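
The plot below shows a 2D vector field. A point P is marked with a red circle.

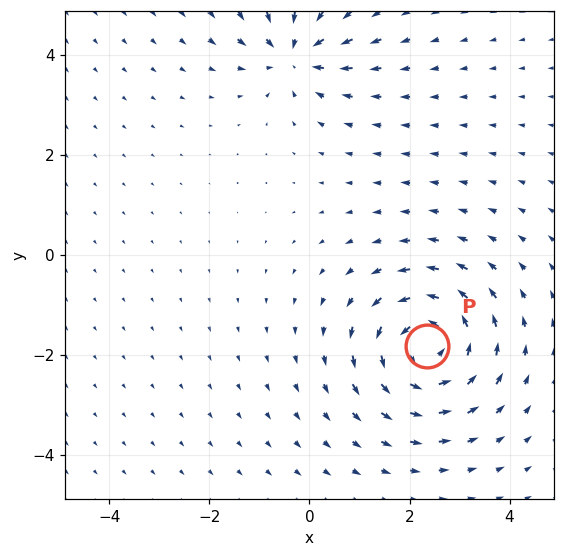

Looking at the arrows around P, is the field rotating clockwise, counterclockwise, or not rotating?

Near P at (2.4, -1.8) the arrows circulate counterclockwise. The curl (z-component) there is about +6; positive curl means counterclockwise rotation.

counterclockwise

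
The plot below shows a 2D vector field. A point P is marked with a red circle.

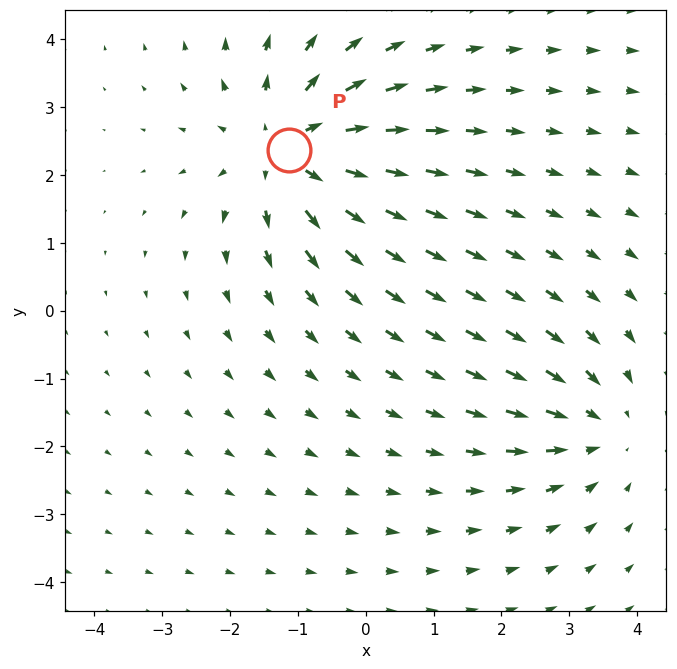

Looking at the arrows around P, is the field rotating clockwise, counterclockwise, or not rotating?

not rotating

Near P at (-1.1, 2.4) the arrows show no circulation. The curl there is ≈0.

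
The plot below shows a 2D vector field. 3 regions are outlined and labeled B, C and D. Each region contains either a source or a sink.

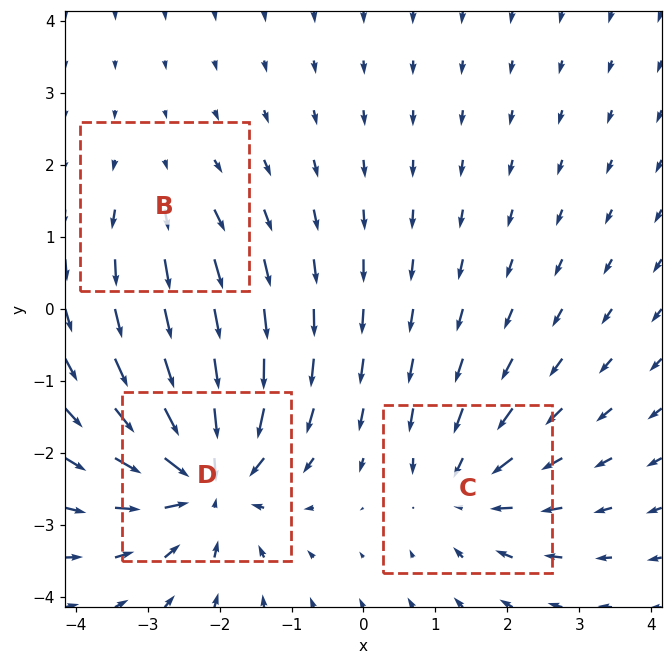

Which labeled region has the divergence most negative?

Divergence at each region's feature centre — B: about +2, C: about -3, D: about -6. Region D is most negative.

D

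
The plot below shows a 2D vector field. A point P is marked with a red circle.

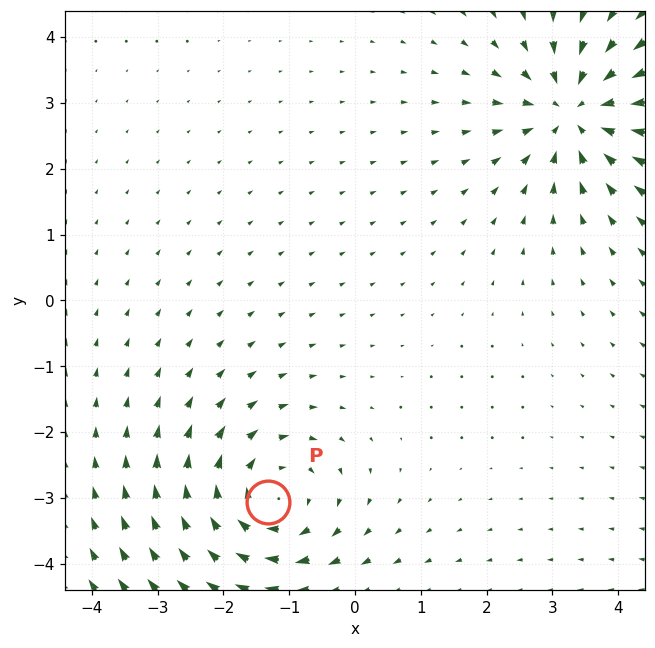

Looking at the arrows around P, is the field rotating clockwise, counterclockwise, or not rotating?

Near P at (-1.3, -3.1) the arrows circulate clockwise. The curl (z-component) there is about -5; negative curl means clockwise rotation.

clockwise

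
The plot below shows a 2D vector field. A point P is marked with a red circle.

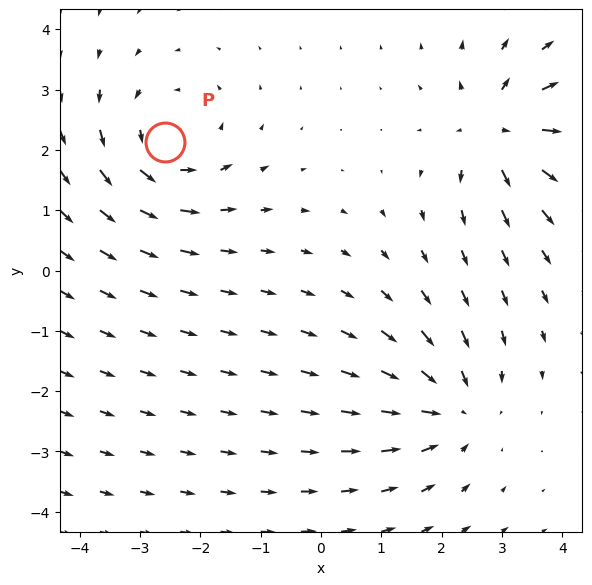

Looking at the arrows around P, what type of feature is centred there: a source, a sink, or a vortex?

At P (-2.6, 2.1) the arrows circulate counterclockwise. Divergence ≈0, curl about +4 — near-zero divergence with nonzero curl is a vortex.

vortex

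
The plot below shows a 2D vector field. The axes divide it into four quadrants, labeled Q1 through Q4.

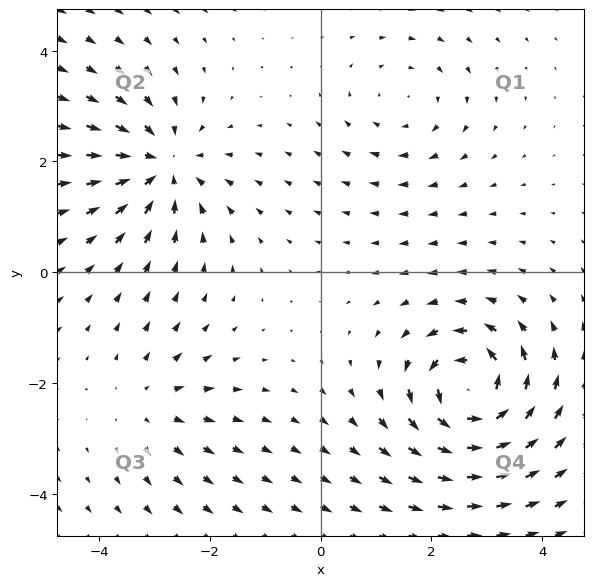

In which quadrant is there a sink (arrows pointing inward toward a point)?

Q2

The sink sits at approximately (-2.9, 1.9), which lies in quadrant Q2. The divergence there is about -5, negative as expected for a sink.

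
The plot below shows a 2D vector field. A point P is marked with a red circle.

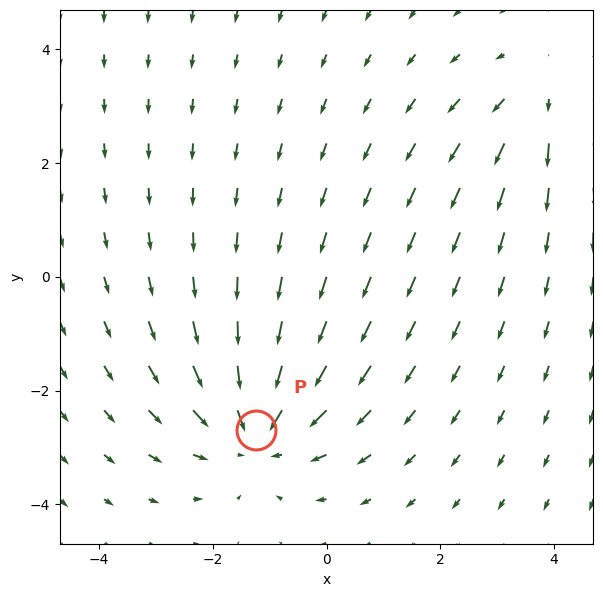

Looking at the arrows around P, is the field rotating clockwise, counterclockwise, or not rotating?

Near P at (-1.2, -2.7) the arrows show no circulation. The curl there is ≈0.

not rotating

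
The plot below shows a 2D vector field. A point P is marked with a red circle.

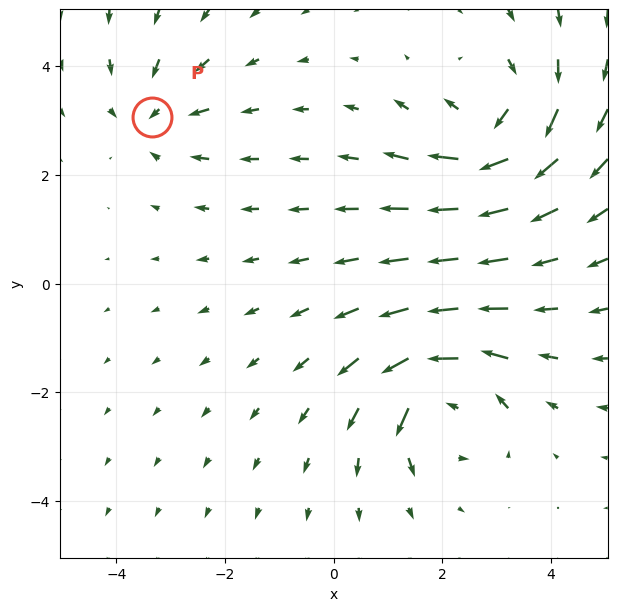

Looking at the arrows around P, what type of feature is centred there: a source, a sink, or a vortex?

sink

At P (-3.3, 3.1) the arrows converge inward. Divergence about -3, curl ≈0 — negative divergence with near-zero curl is a sink.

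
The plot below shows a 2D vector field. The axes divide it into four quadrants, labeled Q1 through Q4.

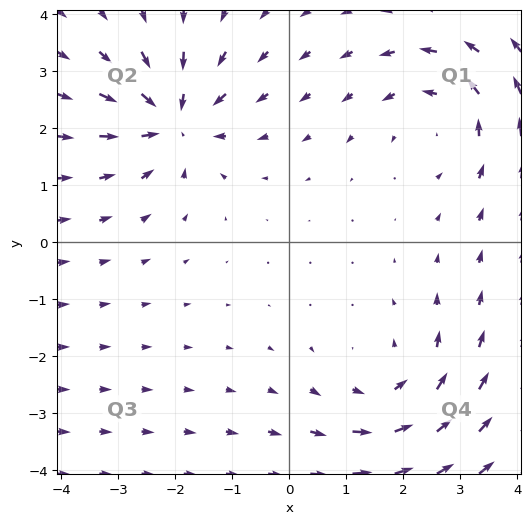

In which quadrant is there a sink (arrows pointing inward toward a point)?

Q2

The sink sits at approximately (-2.0, 2.1), which lies in quadrant Q2. The divergence there is about -5, negative as expected for a sink.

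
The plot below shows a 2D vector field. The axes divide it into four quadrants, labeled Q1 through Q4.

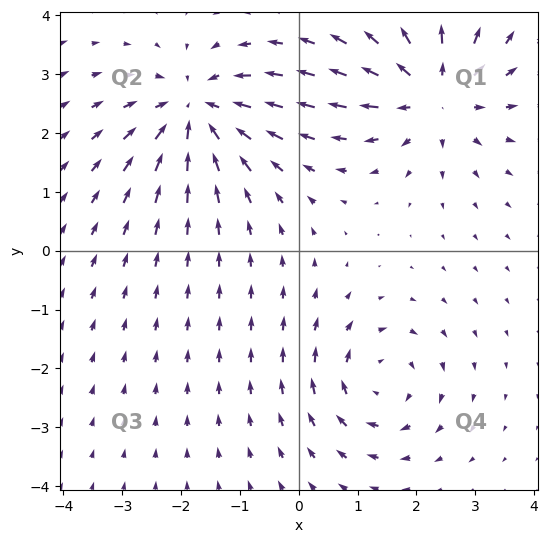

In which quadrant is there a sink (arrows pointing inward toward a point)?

The sink sits at approximately (-1.8, 2.4), which lies in quadrant Q2. The divergence there is about -5, negative as expected for a sink.

Q2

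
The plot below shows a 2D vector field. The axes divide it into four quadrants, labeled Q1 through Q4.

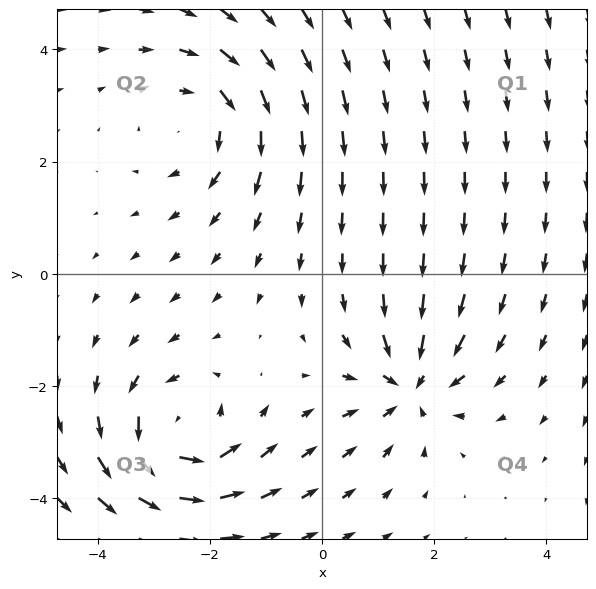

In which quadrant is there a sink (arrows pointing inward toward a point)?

The sink sits at approximately (1.6, -2.0), which lies in quadrant Q4. The divergence there is about -4, negative as expected for a sink.

Q4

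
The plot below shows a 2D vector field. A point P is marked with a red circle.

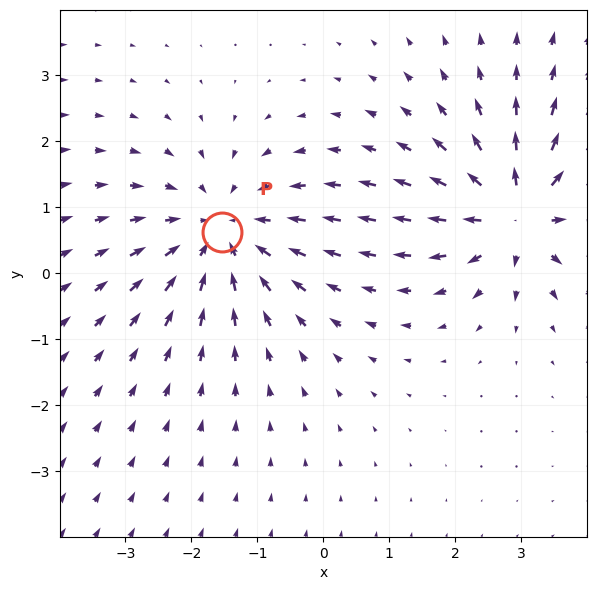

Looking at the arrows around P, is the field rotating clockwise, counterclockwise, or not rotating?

not rotating

Near P at (-1.5, 0.6) the arrows show no circulation. The curl there is ≈0.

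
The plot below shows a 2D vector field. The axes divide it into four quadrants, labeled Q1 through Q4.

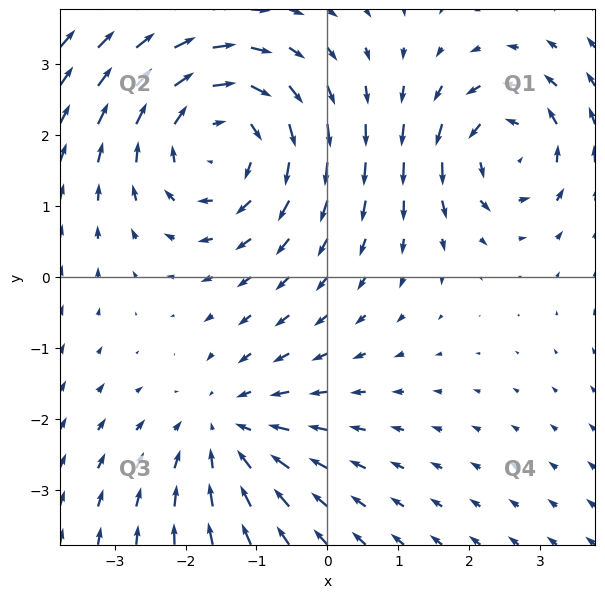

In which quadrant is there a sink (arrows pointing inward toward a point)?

The sink sits at approximately (-1.4, -2.2), which lies in quadrant Q3. The divergence there is about -2, negative as expected for a sink.

Q3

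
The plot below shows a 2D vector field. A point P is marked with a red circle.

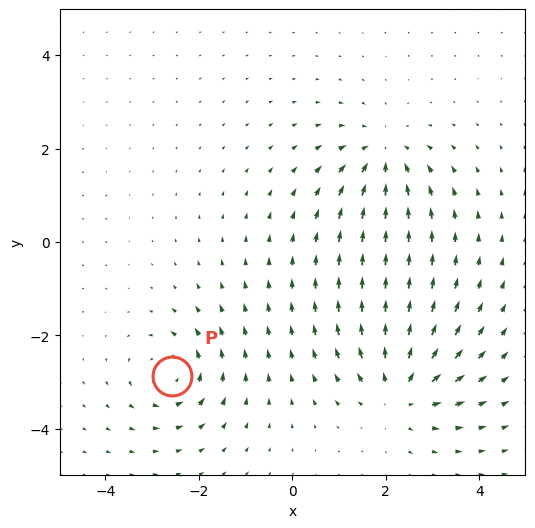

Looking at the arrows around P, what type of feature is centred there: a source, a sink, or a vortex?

vortex

At P (-2.6, -2.9) the arrows circulate counterclockwise. Divergence ≈0, curl about +4 — near-zero divergence with nonzero curl is a vortex.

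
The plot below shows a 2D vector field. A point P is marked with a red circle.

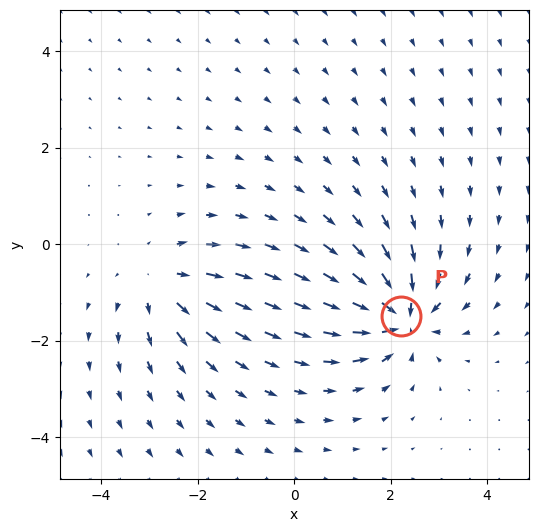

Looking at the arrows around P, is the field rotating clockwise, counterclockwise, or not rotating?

Near P at (2.2, -1.5) the arrows show no circulation. The curl there is ≈0.

not rotating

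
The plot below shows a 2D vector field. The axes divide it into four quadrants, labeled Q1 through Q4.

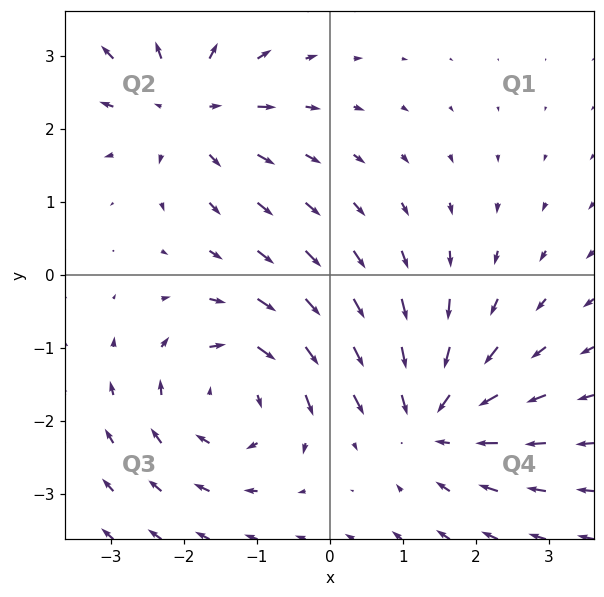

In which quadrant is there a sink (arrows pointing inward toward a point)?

Q4

The sink sits at approximately (1.4, -2.0), which lies in quadrant Q4. The divergence there is about -4, negative as expected for a sink.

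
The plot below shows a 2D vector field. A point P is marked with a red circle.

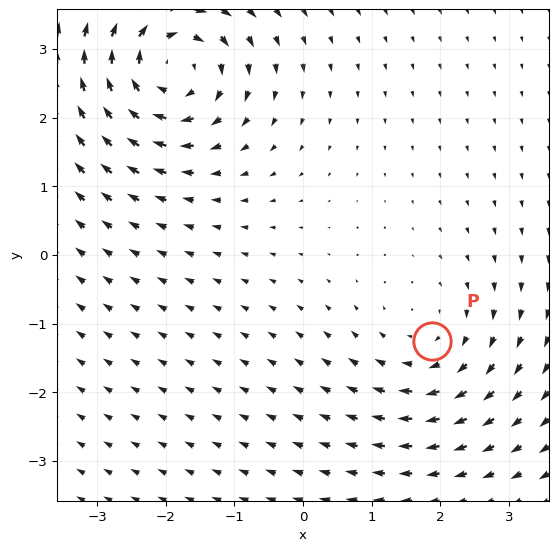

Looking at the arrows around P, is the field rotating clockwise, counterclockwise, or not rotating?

Near P at (1.9, -1.3) the arrows circulate clockwise. The curl (z-component) there is about -3; negative curl means clockwise rotation.

clockwise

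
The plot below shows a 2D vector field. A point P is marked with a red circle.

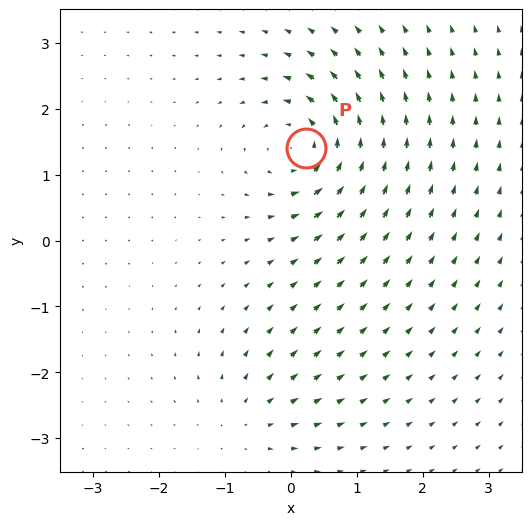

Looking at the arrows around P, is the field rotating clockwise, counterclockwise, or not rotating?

counterclockwise

Near P at (0.2, 1.4) the arrows circulate counterclockwise. The curl (z-component) there is about +6; positive curl means counterclockwise rotation.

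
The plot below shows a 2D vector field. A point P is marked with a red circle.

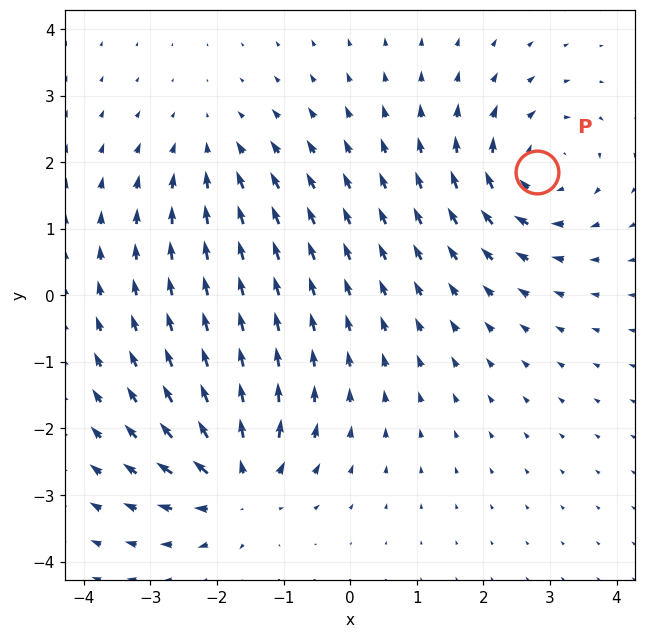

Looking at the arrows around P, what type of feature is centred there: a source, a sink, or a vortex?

vortex

At P (2.8, 1.8) the arrows circulate clockwise. Divergence ≈0, curl about -5 — near-zero divergence with nonzero curl is a vortex.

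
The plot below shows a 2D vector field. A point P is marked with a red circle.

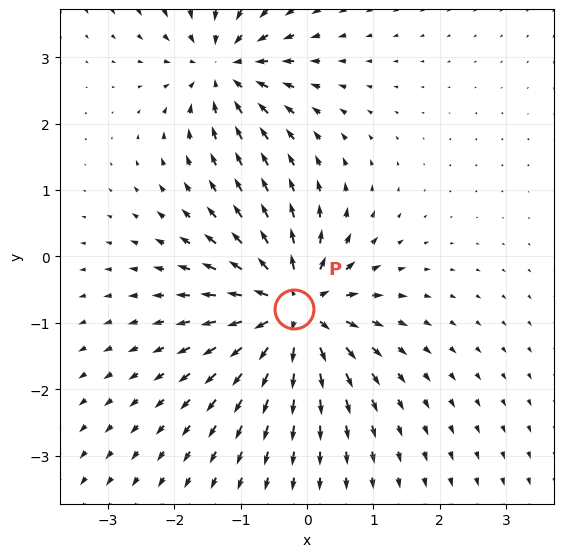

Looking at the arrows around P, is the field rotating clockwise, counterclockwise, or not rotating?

Near P at (-0.2, -0.8) the arrows show no circulation. The curl there is ≈0.

not rotating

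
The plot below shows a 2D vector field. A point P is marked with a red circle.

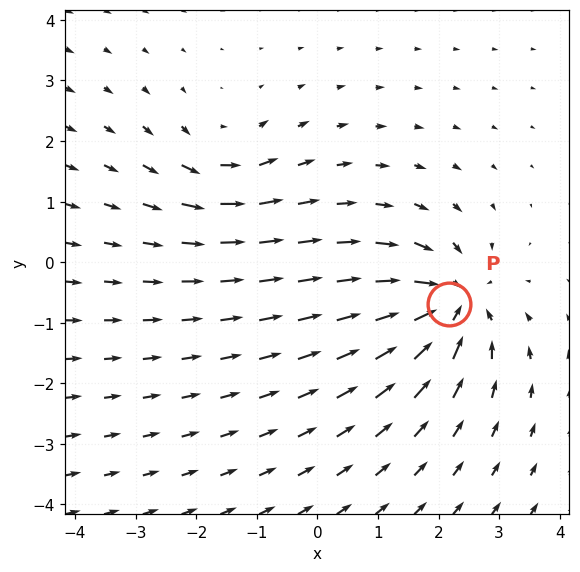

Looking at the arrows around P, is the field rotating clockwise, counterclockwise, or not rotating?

Near P at (2.2, -0.7) the arrows show no circulation. The curl there is ≈0.

not rotating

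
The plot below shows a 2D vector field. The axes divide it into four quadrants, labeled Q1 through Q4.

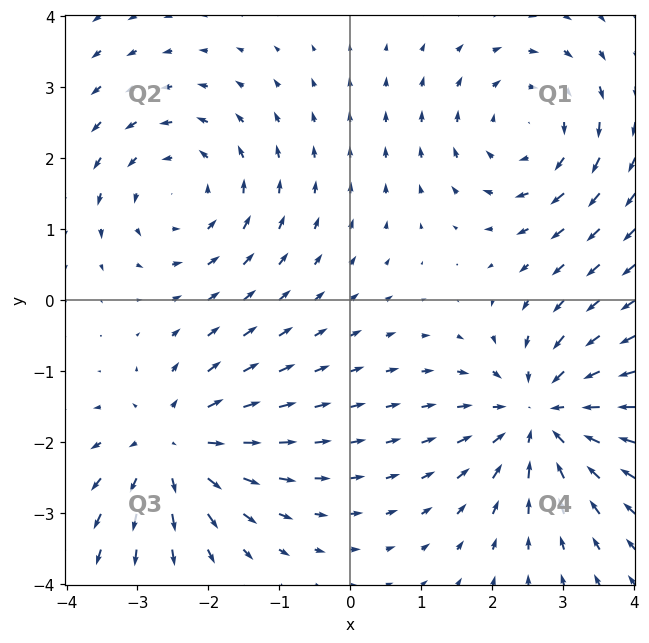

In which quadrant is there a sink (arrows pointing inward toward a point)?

The sink sits at approximately (2.7, -1.6), which lies in quadrant Q4. The divergence there is about -5, negative as expected for a sink.

Q4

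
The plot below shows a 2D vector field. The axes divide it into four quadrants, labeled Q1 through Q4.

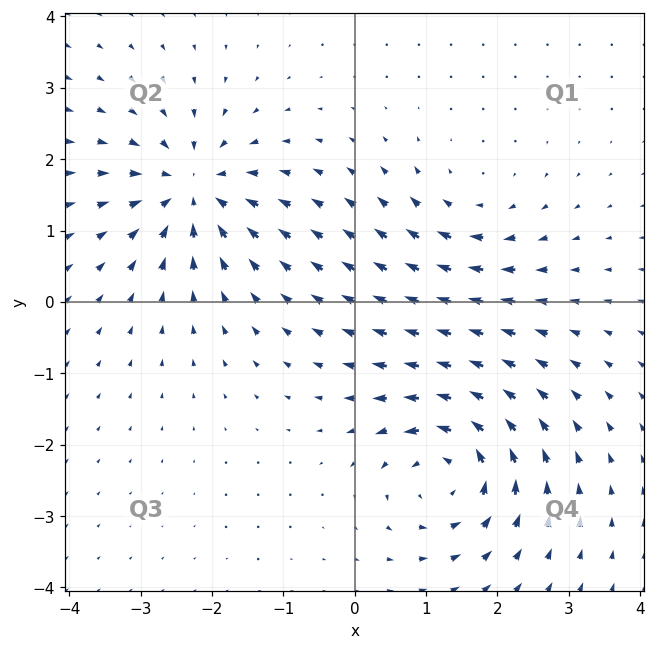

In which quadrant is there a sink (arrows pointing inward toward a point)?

Q2

The sink sits at approximately (-2.3, 1.6), which lies in quadrant Q2. The divergence there is about -6, negative as expected for a sink.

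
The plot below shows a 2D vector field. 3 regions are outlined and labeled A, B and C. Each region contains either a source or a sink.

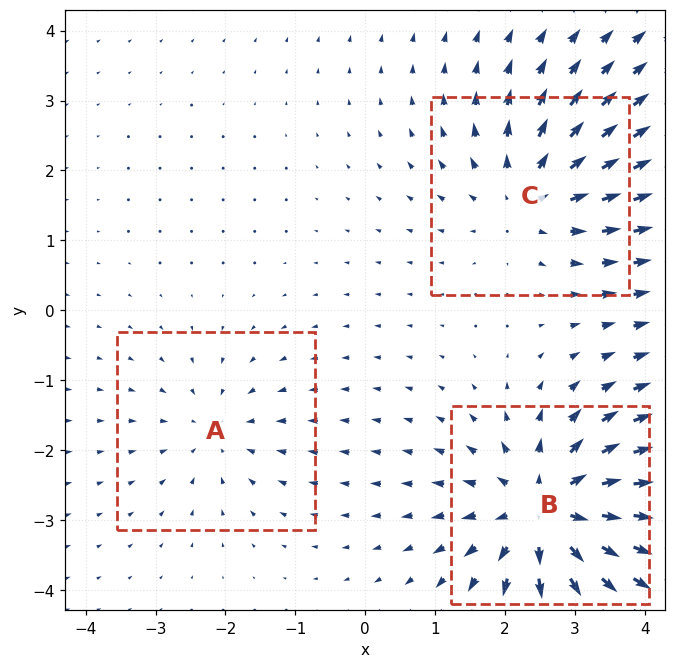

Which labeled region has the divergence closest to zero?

A

Divergence at each region's feature centre — A: about -2, B: about +5, C: about +3. Region A is closest to zero.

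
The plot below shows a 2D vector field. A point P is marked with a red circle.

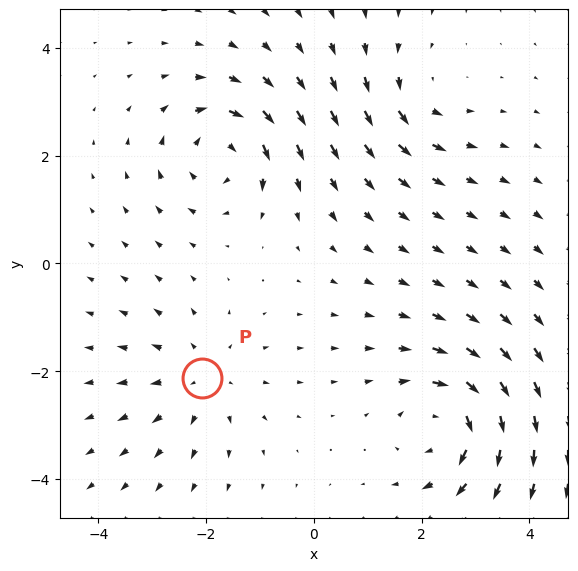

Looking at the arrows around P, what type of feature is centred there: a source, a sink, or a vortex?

source

At P (-2.1, -2.1) the arrows spread outward. Divergence about +3, curl ≈0 — positive divergence with near-zero curl is a source.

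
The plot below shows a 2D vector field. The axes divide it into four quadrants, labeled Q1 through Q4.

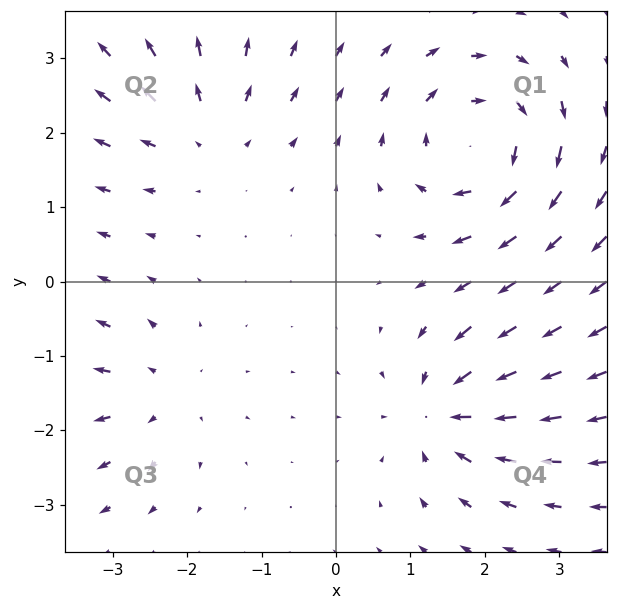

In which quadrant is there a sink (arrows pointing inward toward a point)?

Q4

The sink sits at approximately (1.5, -1.8), which lies in quadrant Q4. The divergence there is about -5, negative as expected for a sink.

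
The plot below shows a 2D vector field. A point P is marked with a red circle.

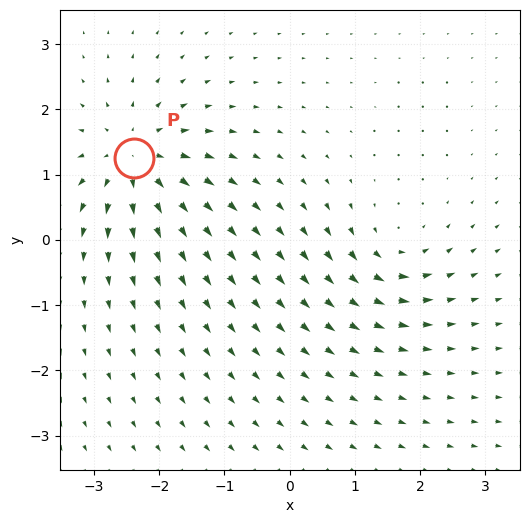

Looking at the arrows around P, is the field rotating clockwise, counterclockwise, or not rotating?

not rotating

Near P at (-2.4, 1.2) the arrows show no circulation. The curl there is ≈0.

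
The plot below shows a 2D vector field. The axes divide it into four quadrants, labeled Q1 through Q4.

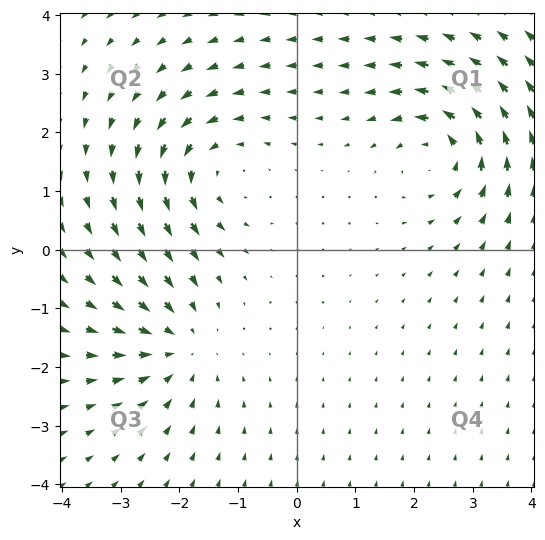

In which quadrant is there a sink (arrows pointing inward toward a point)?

Q3

The sink sits at approximately (-2.0, -1.6), which lies in quadrant Q3. The divergence there is about -4, negative as expected for a sink.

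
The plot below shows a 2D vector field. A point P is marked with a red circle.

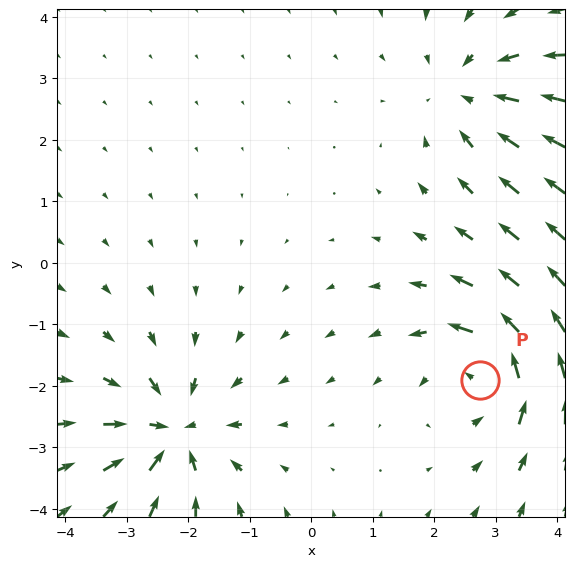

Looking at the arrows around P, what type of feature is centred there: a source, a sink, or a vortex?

At P (2.7, -1.9) the arrows circulate counterclockwise. Divergence ≈0, curl about +5 — near-zero divergence with nonzero curl is a vortex.

vortex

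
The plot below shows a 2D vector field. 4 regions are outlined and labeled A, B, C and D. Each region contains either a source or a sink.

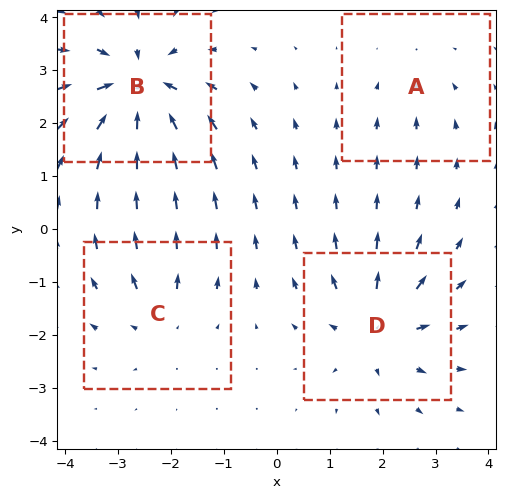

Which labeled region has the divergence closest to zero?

A

Divergence at each region's feature centre — A: about -2, B: about -8, C: about +4, D: about +6. Region A is closest to zero.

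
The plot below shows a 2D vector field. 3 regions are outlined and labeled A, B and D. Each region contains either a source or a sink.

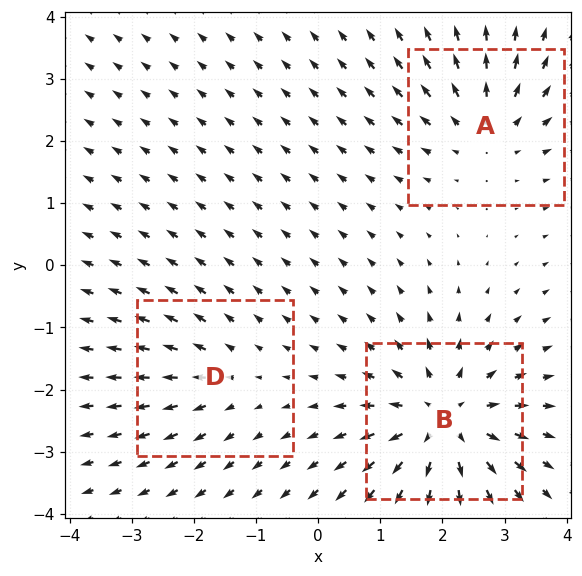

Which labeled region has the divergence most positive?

Divergence at each region's feature centre — A: about +3, B: about +5, D: about +2. Region B is most positive.

B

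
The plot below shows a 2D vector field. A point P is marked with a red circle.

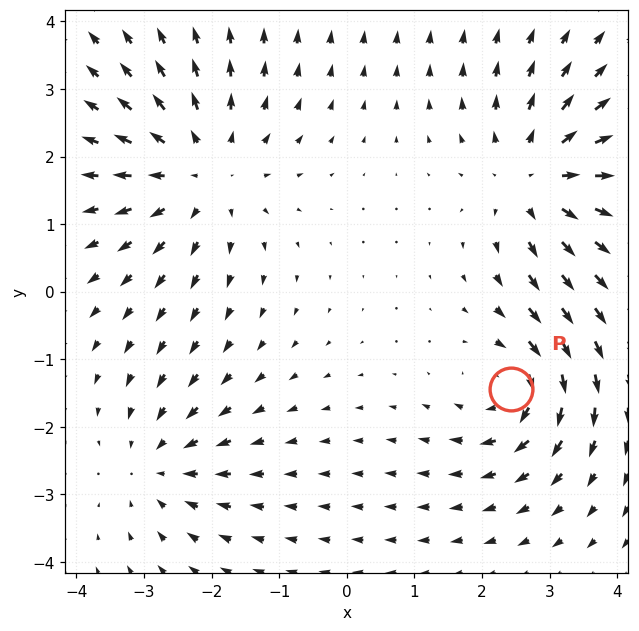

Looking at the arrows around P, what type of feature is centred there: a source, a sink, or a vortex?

vortex

At P (2.4, -1.4) the arrows circulate clockwise. Divergence ≈0, curl about -5 — near-zero divergence with nonzero curl is a vortex.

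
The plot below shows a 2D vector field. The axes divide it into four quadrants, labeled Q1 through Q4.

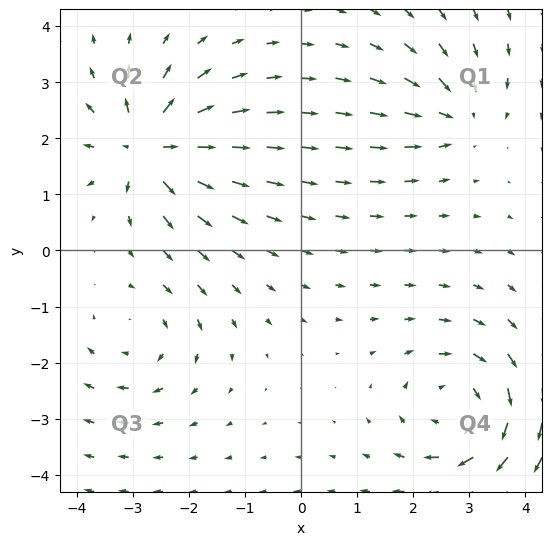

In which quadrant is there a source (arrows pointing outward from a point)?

Q2

The source sits at approximately (-2.7, 1.8), which lies in quadrant Q2. The divergence there is about +7, positive as expected for a source.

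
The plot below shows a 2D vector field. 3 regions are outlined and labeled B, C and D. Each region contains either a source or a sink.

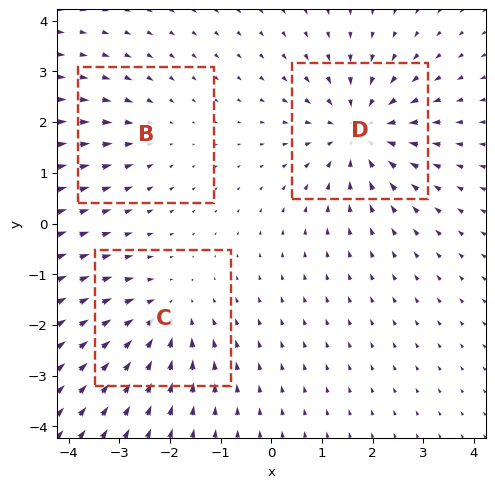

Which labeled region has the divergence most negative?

D

Divergence at each region's feature centre — B: about -2, C: about -3, D: about -5. Region D is most negative.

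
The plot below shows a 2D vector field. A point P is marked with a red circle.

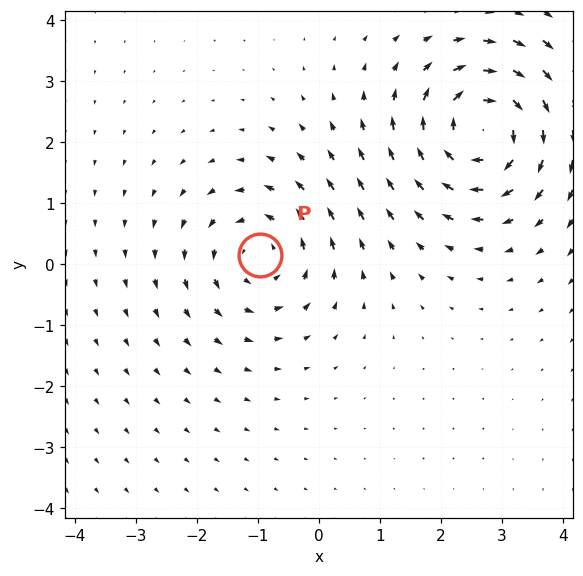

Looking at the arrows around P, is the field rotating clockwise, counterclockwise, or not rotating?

Near P at (-1.0, 0.2) the arrows circulate counterclockwise. The curl (z-component) there is about +4; positive curl means counterclockwise rotation.

counterclockwise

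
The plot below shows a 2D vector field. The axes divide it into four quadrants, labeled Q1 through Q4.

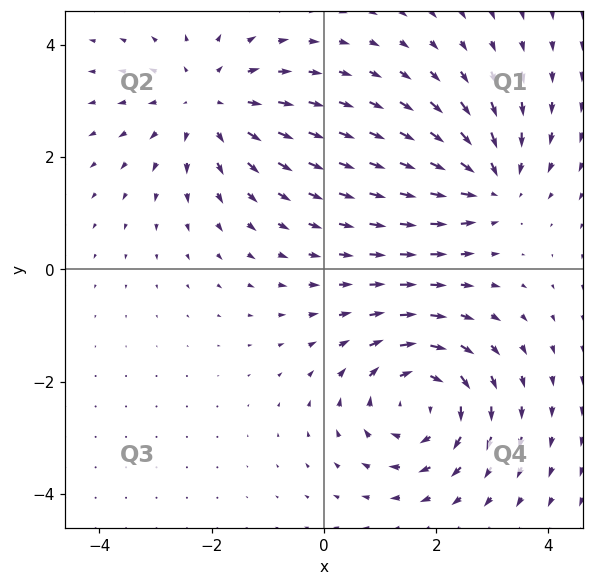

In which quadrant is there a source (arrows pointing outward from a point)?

The source sits at approximately (-2.1, 3.0), which lies in quadrant Q2. The divergence there is about +3, positive as expected for a source.

Q2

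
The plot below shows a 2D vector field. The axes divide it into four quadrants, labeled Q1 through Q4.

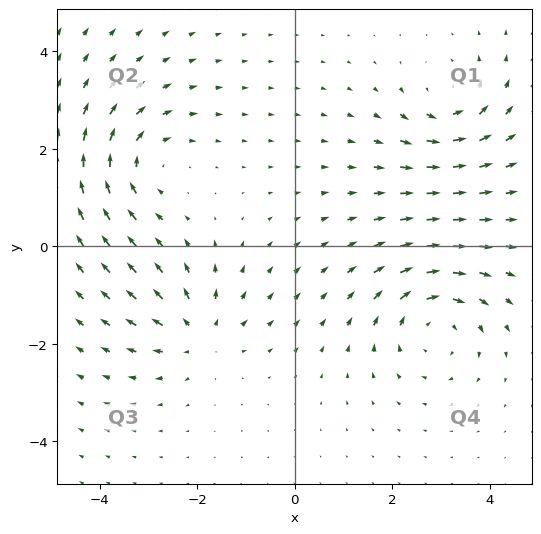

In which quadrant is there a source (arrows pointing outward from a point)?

Q3

The source sits at approximately (-2.0, -1.8), which lies in quadrant Q3. The divergence there is about +4, positive as expected for a source.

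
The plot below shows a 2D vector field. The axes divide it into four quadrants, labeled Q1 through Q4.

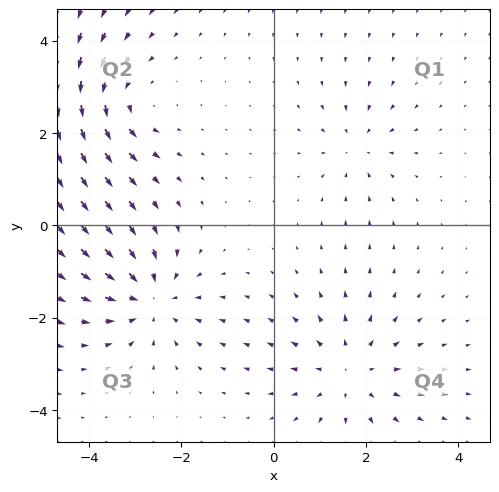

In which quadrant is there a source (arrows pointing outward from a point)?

Q4

The source sits at approximately (1.7, -3.2), which lies in quadrant Q4. The divergence there is about +4, positive as expected for a source.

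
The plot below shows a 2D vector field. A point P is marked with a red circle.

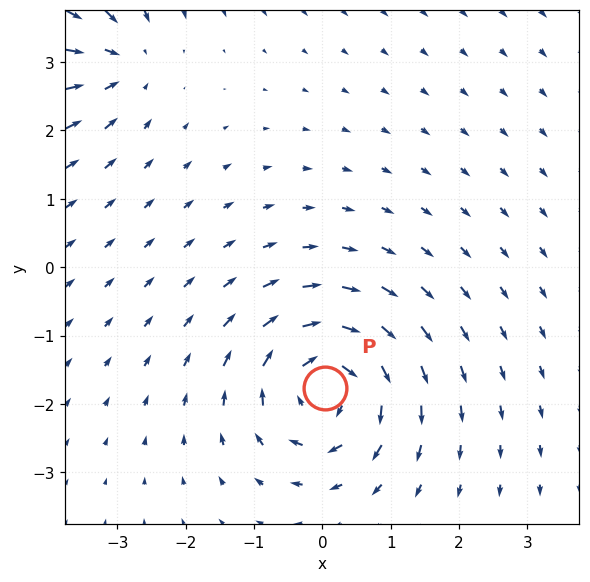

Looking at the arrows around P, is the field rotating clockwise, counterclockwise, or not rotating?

clockwise

Near P at (0.0, -1.8) the arrows circulate clockwise. The curl (z-component) there is about -6; negative curl means clockwise rotation.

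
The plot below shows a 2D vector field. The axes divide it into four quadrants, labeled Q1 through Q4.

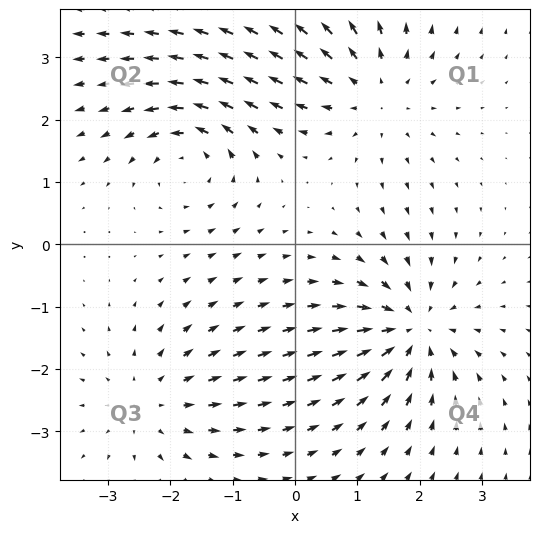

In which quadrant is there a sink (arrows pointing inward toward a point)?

The sink sits at approximately (1.9, -1.4), which lies in quadrant Q4. The divergence there is about -4, negative as expected for a sink.

Q4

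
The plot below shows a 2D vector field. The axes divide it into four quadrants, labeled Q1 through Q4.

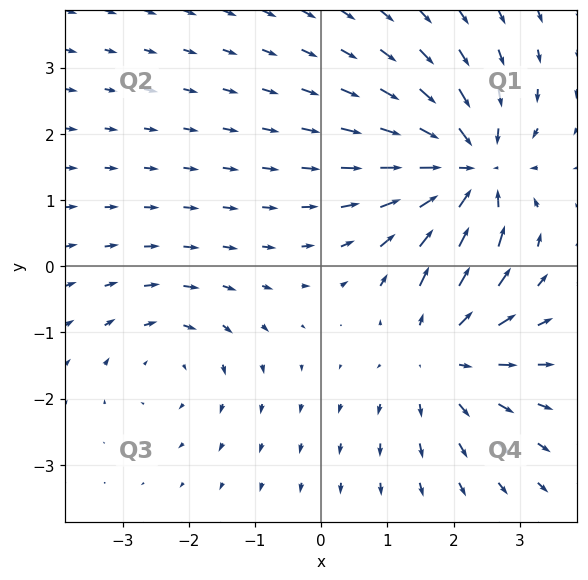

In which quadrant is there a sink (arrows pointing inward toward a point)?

Q1

The sink sits at approximately (2.2, 1.4), which lies in quadrant Q1. The divergence there is about -6, negative as expected for a sink.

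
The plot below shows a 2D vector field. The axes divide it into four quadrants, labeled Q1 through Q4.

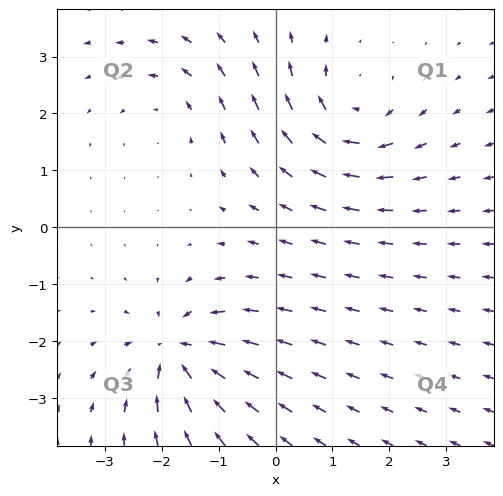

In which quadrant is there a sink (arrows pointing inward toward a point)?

Q3

The sink sits at approximately (-1.7, -2.2), which lies in quadrant Q3. The divergence there is about -6, negative as expected for a sink.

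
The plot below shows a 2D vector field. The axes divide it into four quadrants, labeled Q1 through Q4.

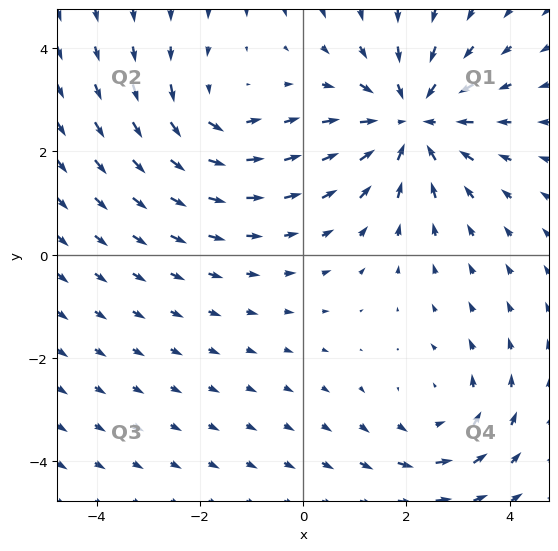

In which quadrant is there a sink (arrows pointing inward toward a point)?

The sink sits at approximately (2.1, 2.6), which lies in quadrant Q1. The divergence there is about -4, negative as expected for a sink.

Q1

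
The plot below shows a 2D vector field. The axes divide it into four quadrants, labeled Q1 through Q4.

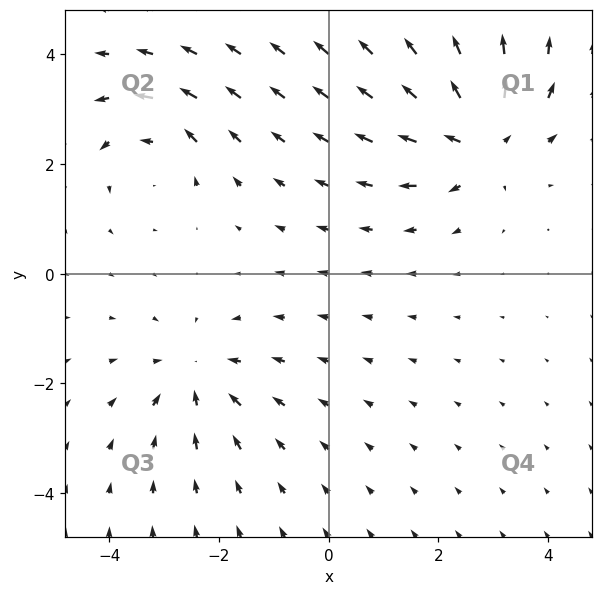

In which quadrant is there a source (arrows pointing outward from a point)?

Q1

The source sits at approximately (2.7, 2.5), which lies in quadrant Q1. The divergence there is about +6, positive as expected for a source.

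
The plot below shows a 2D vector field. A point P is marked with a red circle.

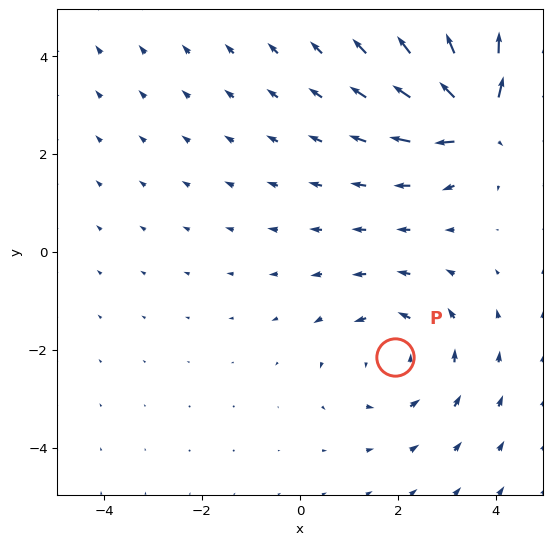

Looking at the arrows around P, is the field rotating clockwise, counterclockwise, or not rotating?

Near P at (1.9, -2.1) the arrows circulate counterclockwise. The curl (z-component) there is about +3; positive curl means counterclockwise rotation.

counterclockwise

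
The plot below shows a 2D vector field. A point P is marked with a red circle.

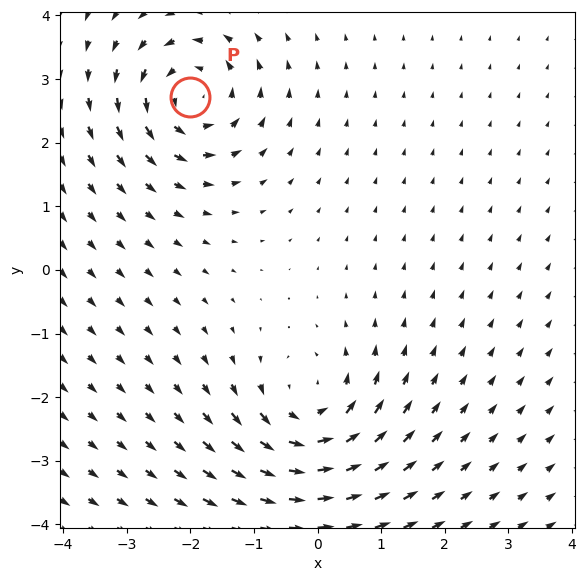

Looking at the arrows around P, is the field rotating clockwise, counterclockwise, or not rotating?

counterclockwise

Near P at (-2.0, 2.7) the arrows circulate counterclockwise. The curl (z-component) there is about +4; positive curl means counterclockwise rotation.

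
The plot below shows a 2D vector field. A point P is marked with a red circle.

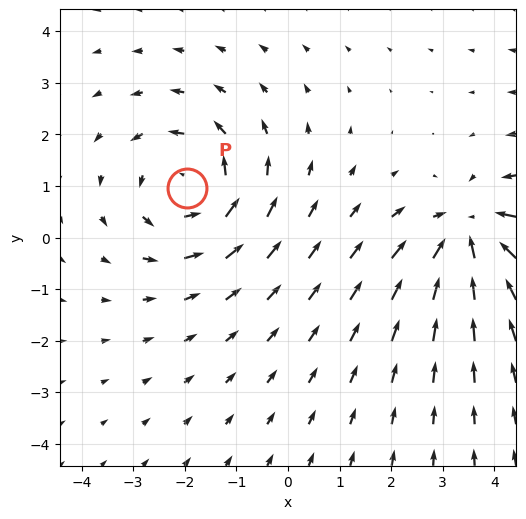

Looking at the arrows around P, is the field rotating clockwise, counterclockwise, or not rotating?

counterclockwise

Near P at (-2.0, 1.0) the arrows circulate counterclockwise. The curl (z-component) there is about +3; positive curl means counterclockwise rotation.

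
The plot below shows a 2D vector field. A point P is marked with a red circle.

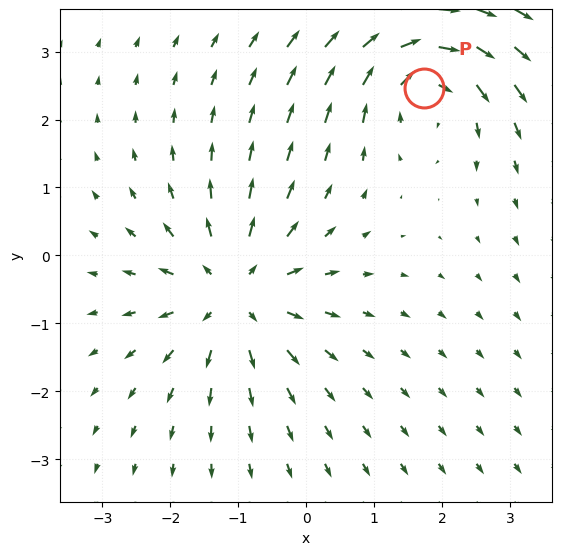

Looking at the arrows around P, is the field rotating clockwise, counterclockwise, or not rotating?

clockwise

Near P at (1.7, 2.5) the arrows circulate clockwise. The curl (z-component) there is about -3; negative curl means clockwise rotation.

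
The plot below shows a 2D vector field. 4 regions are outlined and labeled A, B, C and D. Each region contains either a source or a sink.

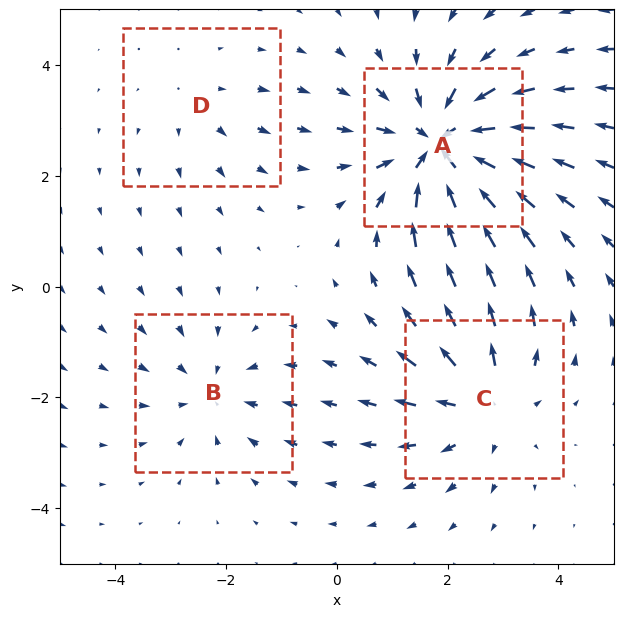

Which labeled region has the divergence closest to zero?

D

Divergence at each region's feature centre — A: about -7, B: about -3, C: about +4, D: about +2. Region D is closest to zero.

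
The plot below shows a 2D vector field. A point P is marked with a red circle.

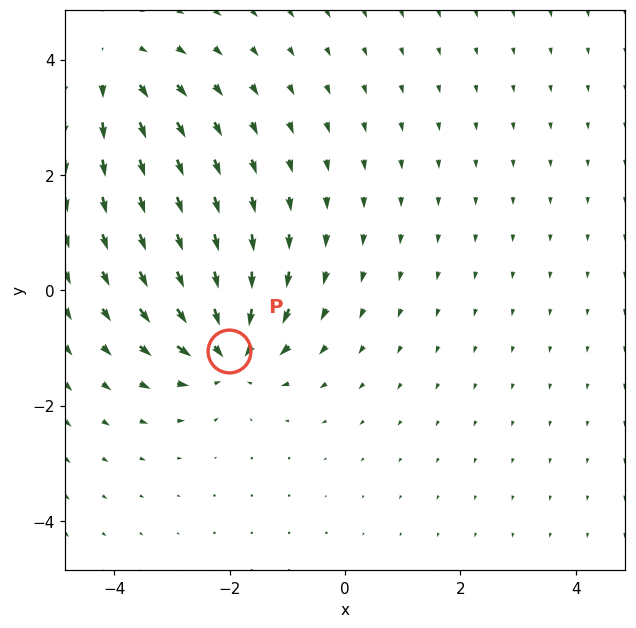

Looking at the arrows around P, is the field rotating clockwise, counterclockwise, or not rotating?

Near P at (-2.0, -1.1) the arrows show no circulation. The curl there is ≈0.

not rotating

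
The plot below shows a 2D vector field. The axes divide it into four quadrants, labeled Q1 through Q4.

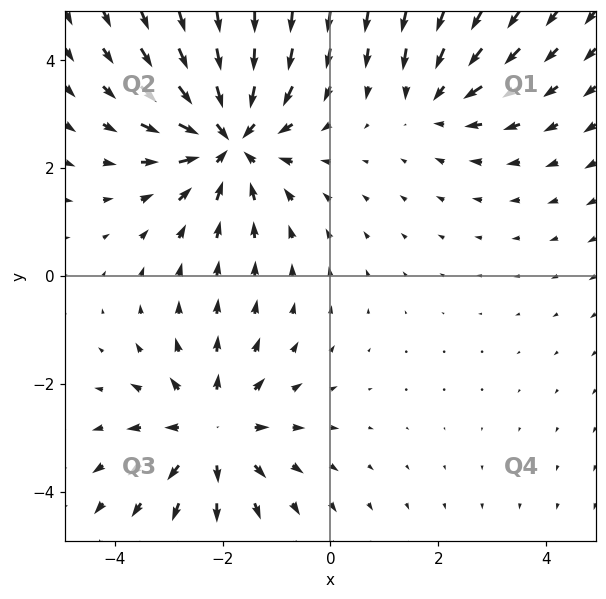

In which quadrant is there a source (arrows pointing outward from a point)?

The source sits at approximately (-2.2, -2.9), which lies in quadrant Q3. The divergence there is about +4, positive as expected for a source.

Q3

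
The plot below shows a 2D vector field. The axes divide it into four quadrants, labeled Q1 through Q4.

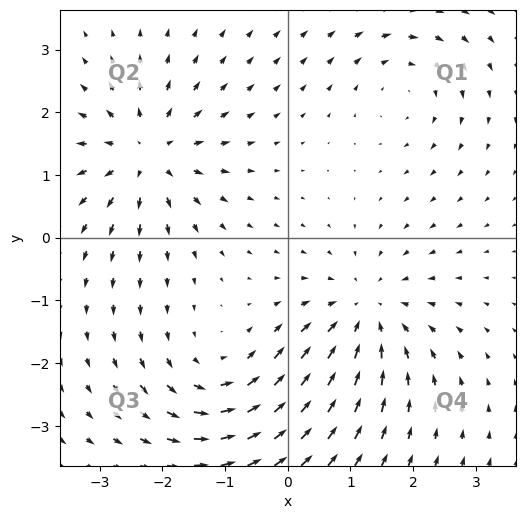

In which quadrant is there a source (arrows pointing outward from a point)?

The source sits at approximately (-2.2, 1.3), which lies in quadrant Q2. The divergence there is about +6, positive as expected for a source.

Q2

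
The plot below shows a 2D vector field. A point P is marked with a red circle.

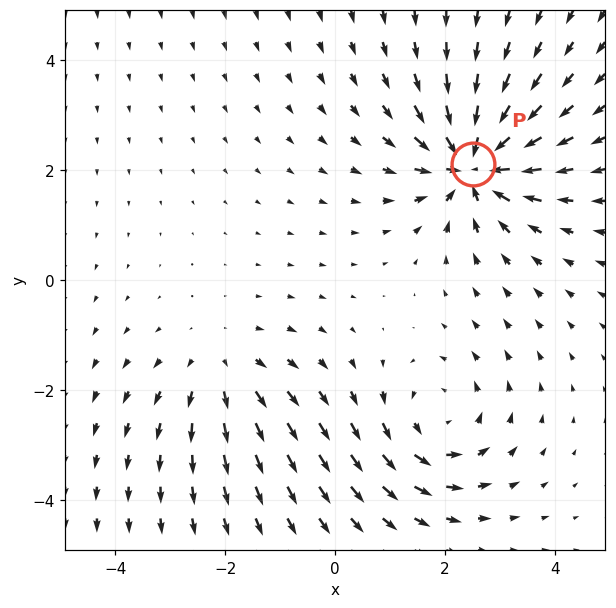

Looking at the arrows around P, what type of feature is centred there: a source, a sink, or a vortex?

At P (2.5, 2.1) the arrows converge inward. Divergence about -6, curl ≈0 — negative divergence with near-zero curl is a sink.

sink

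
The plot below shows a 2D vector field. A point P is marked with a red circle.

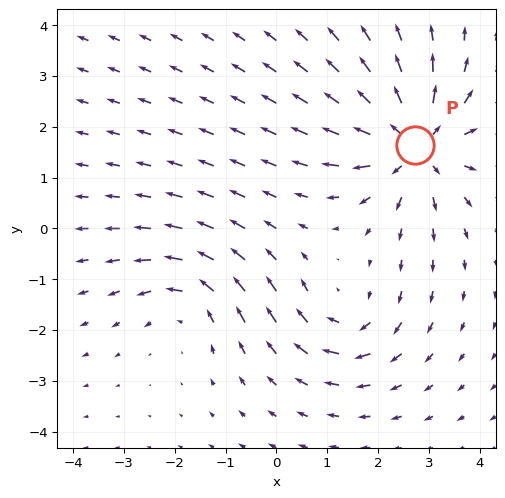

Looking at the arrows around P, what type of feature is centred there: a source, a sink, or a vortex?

source

At P (2.7, 1.7) the arrows spread outward. Divergence about +5, curl ≈0 — positive divergence with near-zero curl is a source.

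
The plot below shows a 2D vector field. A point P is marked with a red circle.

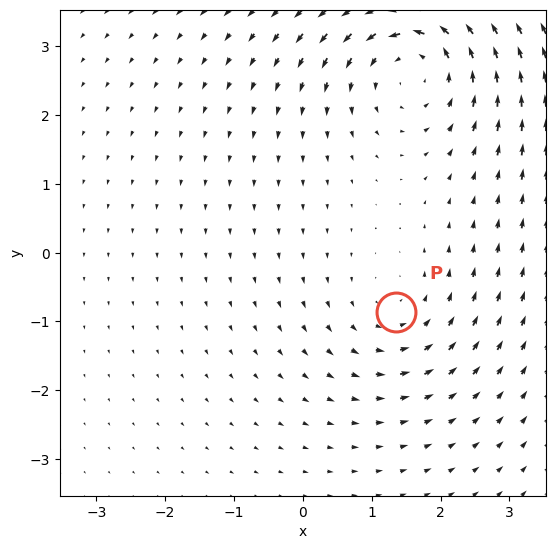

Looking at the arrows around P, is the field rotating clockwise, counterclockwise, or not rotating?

Near P at (1.3, -0.9) the arrows circulate counterclockwise. The curl (z-component) there is about +2; positive curl means counterclockwise rotation.

counterclockwise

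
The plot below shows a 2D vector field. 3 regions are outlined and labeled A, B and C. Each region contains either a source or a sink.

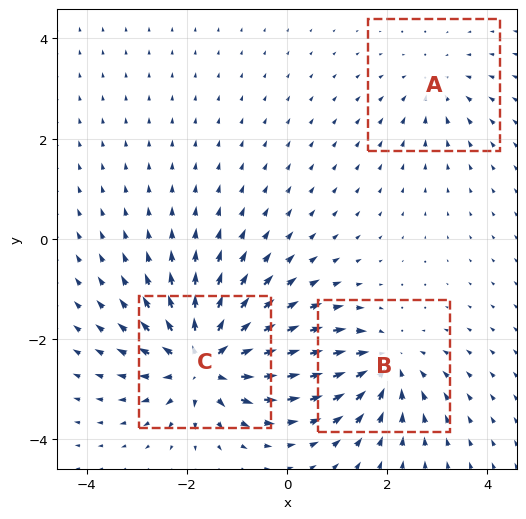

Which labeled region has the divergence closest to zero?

A

Divergence at each region's feature centre — A: about -2, B: about -4, C: about +6. Region A is closest to zero.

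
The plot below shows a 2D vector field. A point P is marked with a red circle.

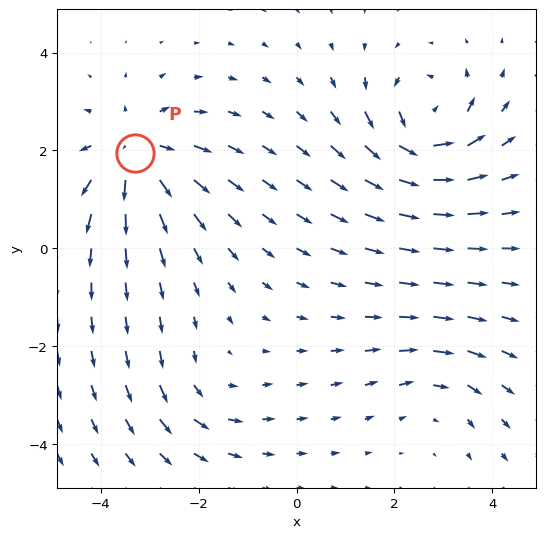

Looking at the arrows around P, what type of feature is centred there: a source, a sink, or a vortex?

At P (-3.3, 1.9) the arrows spread outward. Divergence about +5, curl ≈0 — positive divergence with near-zero curl is a source.

source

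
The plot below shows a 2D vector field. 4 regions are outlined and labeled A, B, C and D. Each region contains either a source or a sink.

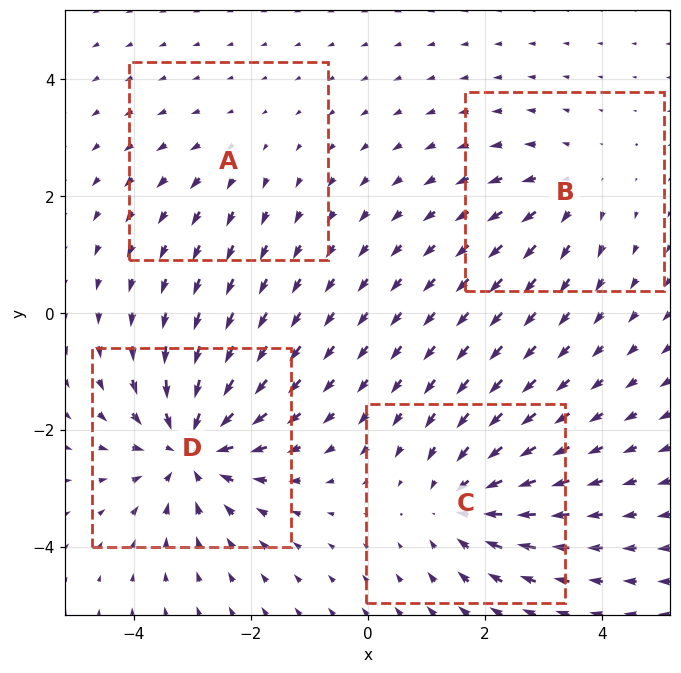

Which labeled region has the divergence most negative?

D

Divergence at each region's feature centre — A: about +2, B: about +3, C: about -5, D: about -7. Region D is most negative.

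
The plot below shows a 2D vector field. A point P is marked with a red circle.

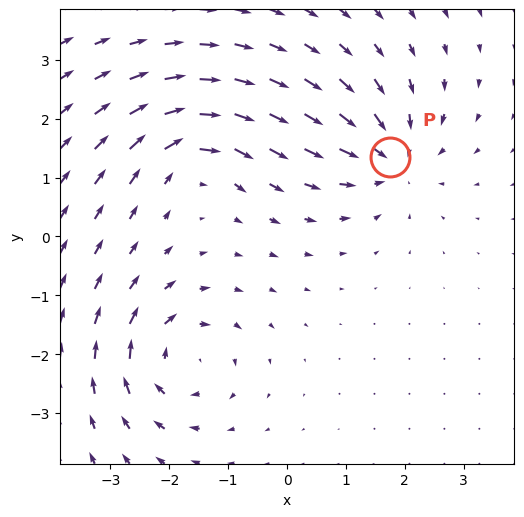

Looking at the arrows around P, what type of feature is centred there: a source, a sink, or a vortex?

At P (1.7, 1.4) the arrows converge inward. Divergence about -5, curl ≈0 — negative divergence with near-zero curl is a sink.

sink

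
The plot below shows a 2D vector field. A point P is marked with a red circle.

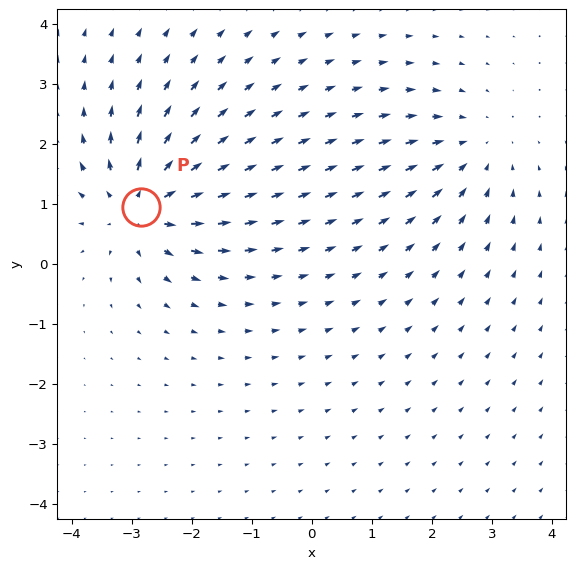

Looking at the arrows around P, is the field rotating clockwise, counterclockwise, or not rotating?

Near P at (-2.8, 1.0) the arrows show no circulation. The curl there is ≈0.

not rotating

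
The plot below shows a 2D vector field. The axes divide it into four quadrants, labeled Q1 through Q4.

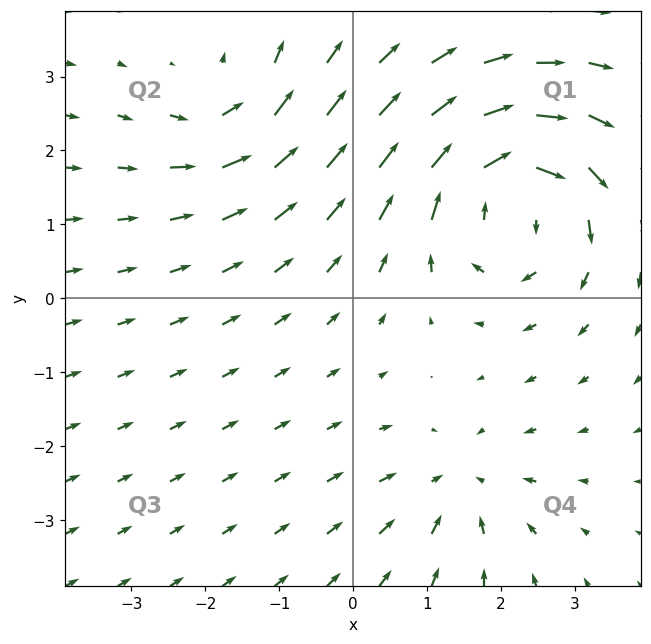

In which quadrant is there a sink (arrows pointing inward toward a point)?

Q4

The sink sits at approximately (1.4, -2.5), which lies in quadrant Q4. The divergence there is about -3, negative as expected for a sink.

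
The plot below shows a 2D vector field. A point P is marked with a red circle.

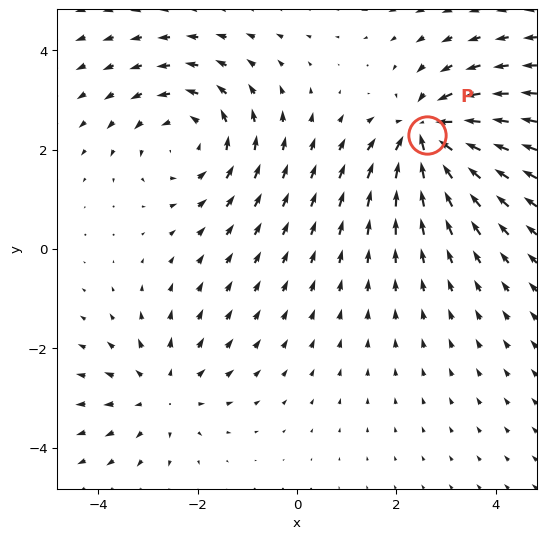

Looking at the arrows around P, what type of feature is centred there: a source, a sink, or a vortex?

At P (2.6, 2.3) the arrows converge inward. Divergence about -5, curl ≈0 — negative divergence with near-zero curl is a sink.

sink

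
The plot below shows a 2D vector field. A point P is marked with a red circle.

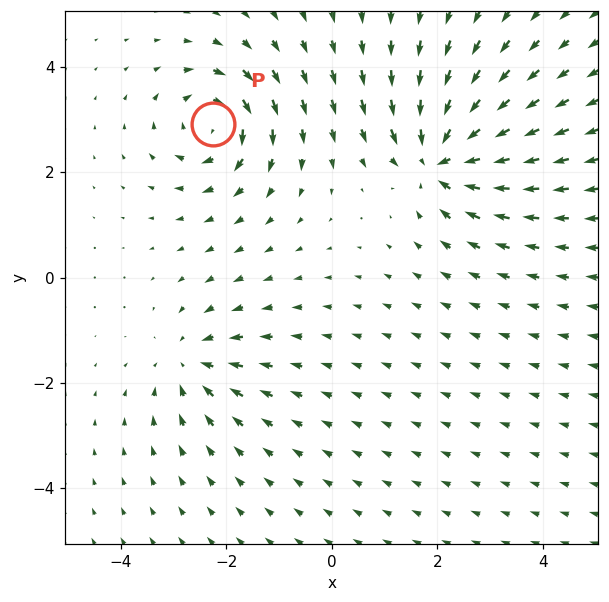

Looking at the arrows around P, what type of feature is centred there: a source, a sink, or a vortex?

At P (-2.3, 2.9) the arrows circulate clockwise. Divergence ≈0, curl about -5 — near-zero divergence with nonzero curl is a vortex.

vortex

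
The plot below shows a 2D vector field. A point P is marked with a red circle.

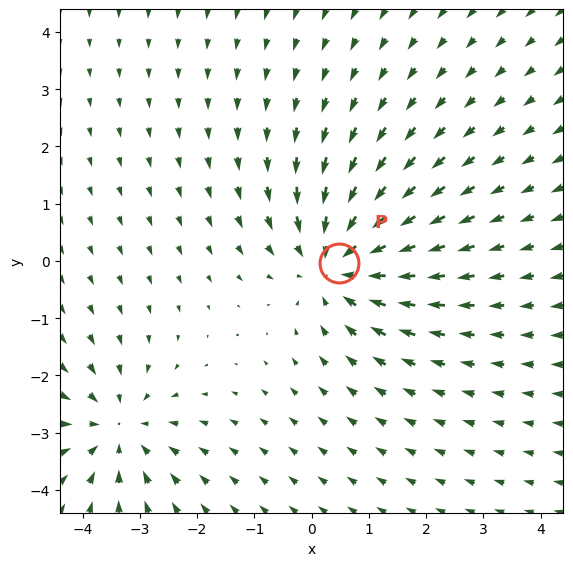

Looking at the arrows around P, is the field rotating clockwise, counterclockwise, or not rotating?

Near P at (0.5, -0.0) the arrows show no circulation. The curl there is ≈0.

not rotating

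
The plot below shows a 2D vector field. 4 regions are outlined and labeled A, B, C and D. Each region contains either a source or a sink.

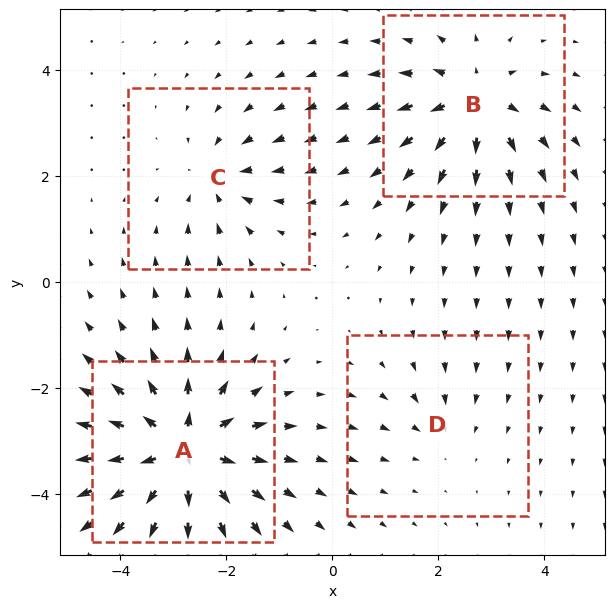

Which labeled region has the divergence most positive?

A

Divergence at each region's feature centre — A: about +8, B: about +6, C: about -4, D: about -2. Region A is most positive.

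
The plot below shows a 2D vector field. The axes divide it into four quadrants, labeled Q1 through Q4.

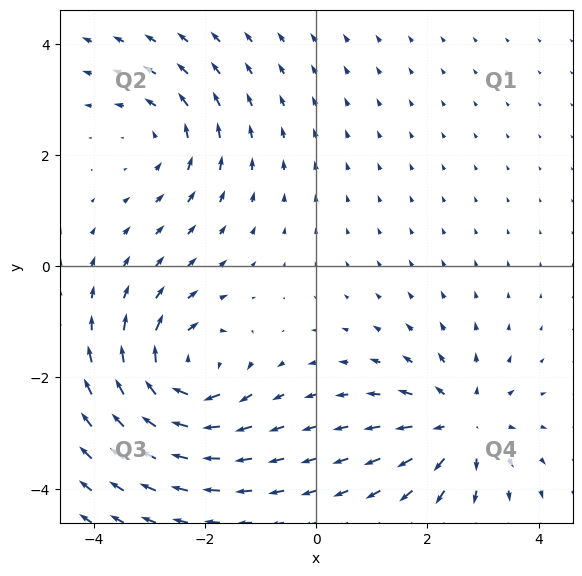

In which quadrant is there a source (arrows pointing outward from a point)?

The source sits at approximately (2.6, -2.9), which lies in quadrant Q4. The divergence there is about +4, positive as expected for a source.

Q4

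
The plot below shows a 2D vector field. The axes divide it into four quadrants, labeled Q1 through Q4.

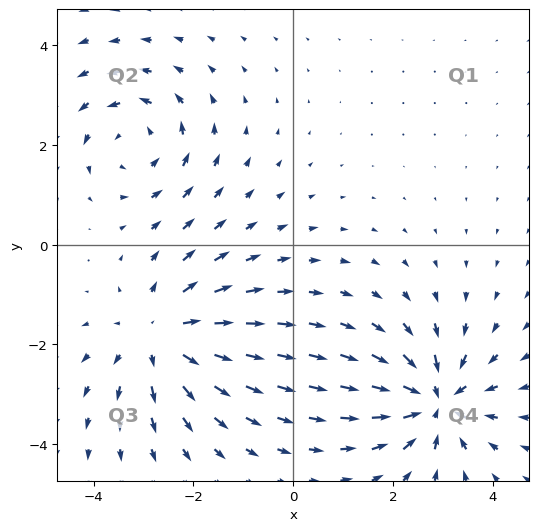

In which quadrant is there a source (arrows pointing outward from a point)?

Q3

The source sits at approximately (-2.7, -1.8), which lies in quadrant Q3. The divergence there is about +3, positive as expected for a source.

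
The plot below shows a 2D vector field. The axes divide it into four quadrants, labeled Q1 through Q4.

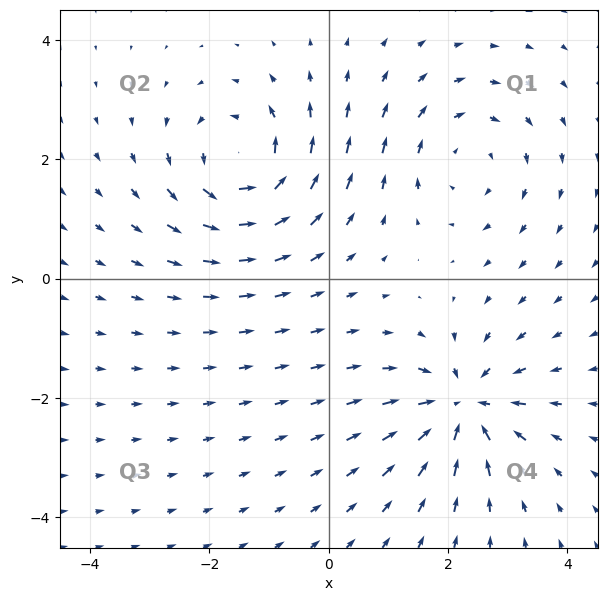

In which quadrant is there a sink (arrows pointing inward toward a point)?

Q4

The sink sits at approximately (2.3, -2.1), which lies in quadrant Q4. The divergence there is about -6, negative as expected for a sink.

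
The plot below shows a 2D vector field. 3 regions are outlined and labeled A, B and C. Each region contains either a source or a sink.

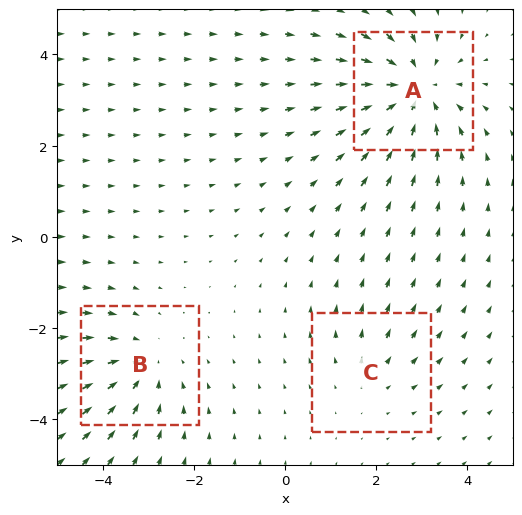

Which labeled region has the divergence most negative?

Divergence at each region's feature centre — A: about -4, B: about -3, C: about +2. Region A is most negative.

A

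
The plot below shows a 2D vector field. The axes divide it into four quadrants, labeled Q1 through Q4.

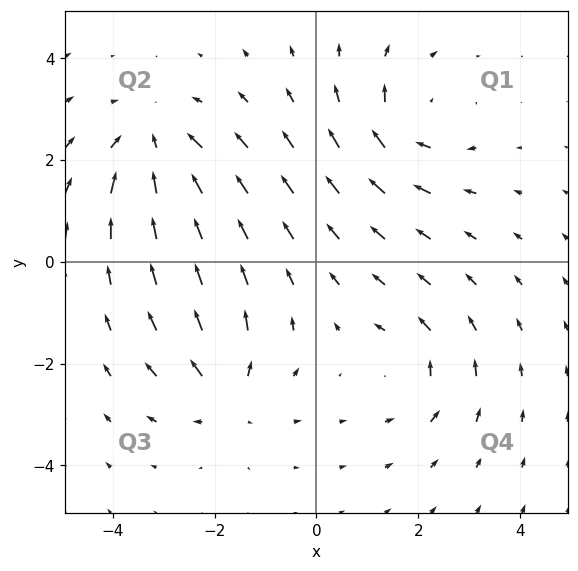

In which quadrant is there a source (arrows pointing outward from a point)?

The source sits at approximately (-1.7, -2.6), which lies in quadrant Q3. The divergence there is about +4, positive as expected for a source.

Q3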